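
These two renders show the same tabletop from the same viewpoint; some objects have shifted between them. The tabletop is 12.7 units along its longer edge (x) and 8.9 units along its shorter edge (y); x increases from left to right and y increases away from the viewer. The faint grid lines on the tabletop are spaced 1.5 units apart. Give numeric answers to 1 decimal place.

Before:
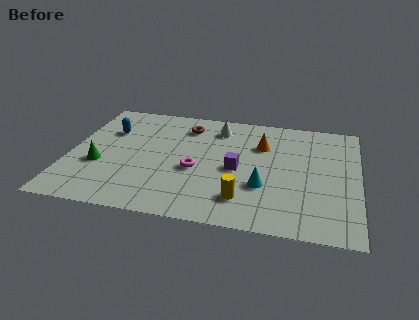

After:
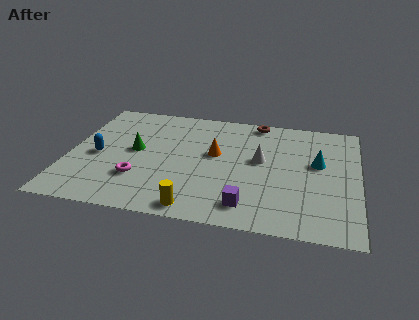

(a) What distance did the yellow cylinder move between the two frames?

2.2

The yellow cylinder was near (7.8, 1.9) before and (5.8, 0.9) after, so it travelled √(2.0² + 1.0²) ≈ 2.2 units.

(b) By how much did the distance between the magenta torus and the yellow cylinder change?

+0.3

Before: roughly 2.8 units apart; after: 3.1. That's 0.3 units further apart.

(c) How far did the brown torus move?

3.3

From (5.0, 7.1) to (8.1, 8.1), the brown torus covered √(3.1² + 1.0²) ≈ 3.3 units.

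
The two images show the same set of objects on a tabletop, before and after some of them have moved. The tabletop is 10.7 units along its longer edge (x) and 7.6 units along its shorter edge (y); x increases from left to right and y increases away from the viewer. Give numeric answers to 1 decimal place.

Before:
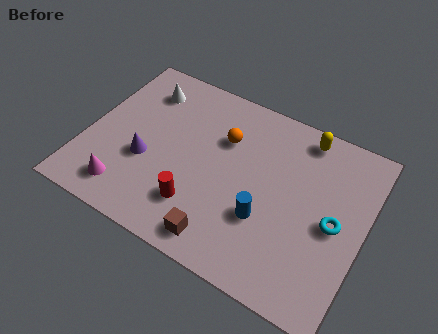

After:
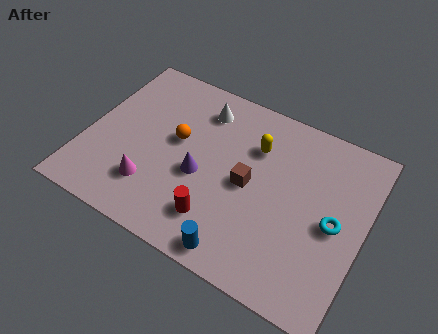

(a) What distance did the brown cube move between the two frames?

2.8

The brown cube moved from about (5.7, 1.0) to (6.3, 3.7), a distance of √(0.6² + 2.7²) ≈ 2.8.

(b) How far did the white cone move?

2.3

The white cone moved from about (1.8, 6.0) to (4.1, 6.1), a distance of √(2.3² + 0.1²) ≈ 2.3.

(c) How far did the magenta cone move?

1.1

The magenta cone moved from about (1.9, 1.3) to (2.8, 1.9), a distance of √(0.9² + 0.6²) ≈ 1.1.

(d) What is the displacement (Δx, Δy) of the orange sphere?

(-1.7, -0.9)

From the two frames, the orange sphere sits at roughly (5.1, 5.2) before and (3.4, 4.3) after.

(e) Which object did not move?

the cyan torus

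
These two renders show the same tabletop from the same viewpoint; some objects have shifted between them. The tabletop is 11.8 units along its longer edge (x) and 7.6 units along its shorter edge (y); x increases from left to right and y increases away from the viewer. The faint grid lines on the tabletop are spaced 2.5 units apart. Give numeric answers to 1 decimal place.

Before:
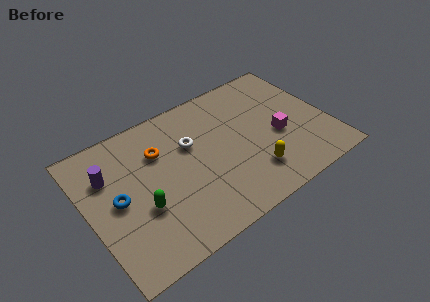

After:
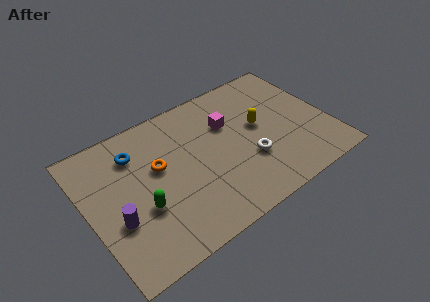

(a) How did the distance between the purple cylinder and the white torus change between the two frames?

+2.5

The distance was about 4.0 in the first image and 6.5 in the second, so they moved 2.5 units further apart.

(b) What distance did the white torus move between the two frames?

3.4

The white torus moved from about (5.2, 4.9) to (7.7, 2.6), a distance of √(2.5² + 2.3²) ≈ 3.4.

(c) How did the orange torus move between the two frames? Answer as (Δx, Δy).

(-0.2, -0.8)

The orange torus started near (3.7, 5.3) and ended near (3.5, 4.5).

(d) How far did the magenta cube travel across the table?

2.9

The magenta cube moved from about (9.3, 3.2) to (7.1, 5.1), a distance of √(2.2² + 1.9²) ≈ 2.9.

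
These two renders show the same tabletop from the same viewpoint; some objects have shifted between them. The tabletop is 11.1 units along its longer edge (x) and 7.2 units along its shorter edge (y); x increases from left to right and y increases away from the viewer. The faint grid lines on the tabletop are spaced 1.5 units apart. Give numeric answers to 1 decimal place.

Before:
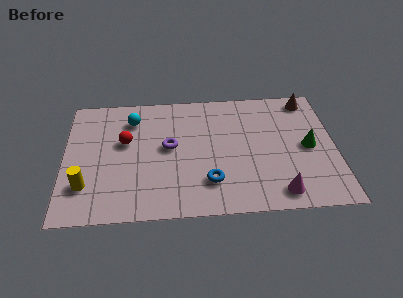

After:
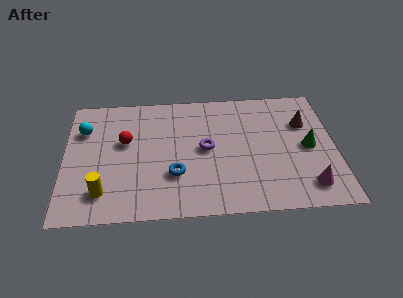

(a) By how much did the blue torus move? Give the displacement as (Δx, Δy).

(-1.4, 0.5)

From the two frames, the blue torus sits at roughly (5.9, 1.8) before and (4.5, 2.3) after.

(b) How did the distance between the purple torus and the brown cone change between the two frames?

-2.0

They were about 6.3 units apart before and 4.3 after — 2.0 units closer together.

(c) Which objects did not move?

the green cone and the red sphere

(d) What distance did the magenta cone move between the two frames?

1.2

From (8.7, 1.0) to (9.9, 1.3), the magenta cone covered √(1.2² + 0.3²) ≈ 1.2 units.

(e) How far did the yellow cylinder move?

0.8

The yellow cylinder moved from about (0.9, 1.9) to (1.6, 1.5), a distance of √(0.7² + 0.4²) ≈ 0.8.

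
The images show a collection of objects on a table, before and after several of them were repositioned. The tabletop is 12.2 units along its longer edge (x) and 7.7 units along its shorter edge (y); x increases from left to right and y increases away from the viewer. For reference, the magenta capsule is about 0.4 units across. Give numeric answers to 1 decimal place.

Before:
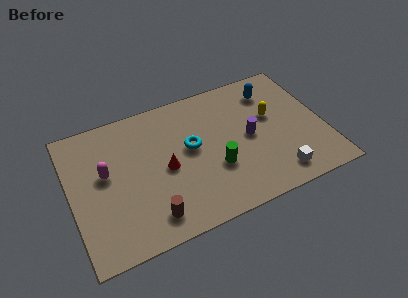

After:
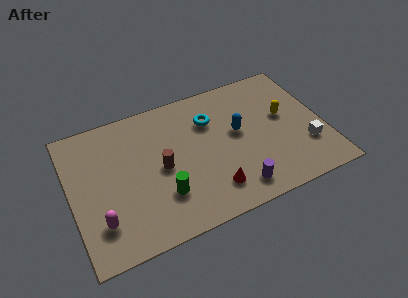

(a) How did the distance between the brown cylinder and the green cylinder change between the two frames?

-2.1

The distance was about 3.6 in the first image and 1.5 in the second, so they moved 2.1 units closer together.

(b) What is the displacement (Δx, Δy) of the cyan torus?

(1.1, 1.2)

From the two frames, the cyan torus sits at roughly (5.8, 4.3) before and (6.9, 5.5) after.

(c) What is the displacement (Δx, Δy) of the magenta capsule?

(-0.5, -2.5)

The magenta capsule was at about (1.7, 4.4) and moved to about (1.2, 1.9).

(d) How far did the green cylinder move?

2.6

From (6.8, 2.7) to (4.2, 2.2), the green cylinder covered √(2.6² + 0.5²) ≈ 2.6 units.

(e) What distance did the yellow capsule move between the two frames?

0.6

From (9.8, 4.6) to (10.4, 4.4), the yellow capsule covered √(0.6² + 0.2²) ≈ 0.6 units.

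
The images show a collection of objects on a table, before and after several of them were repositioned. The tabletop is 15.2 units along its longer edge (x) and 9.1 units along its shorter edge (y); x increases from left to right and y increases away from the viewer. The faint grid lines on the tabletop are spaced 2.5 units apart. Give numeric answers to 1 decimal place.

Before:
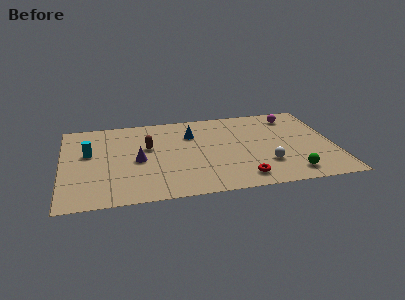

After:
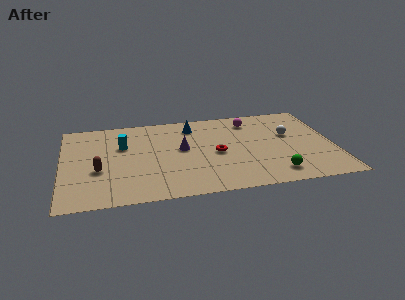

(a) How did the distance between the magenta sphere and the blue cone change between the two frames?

-2.6

They were about 5.9 units apart before and 3.3 after — 2.6 units closer together.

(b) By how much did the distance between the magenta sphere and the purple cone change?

-4.8

They were about 9.5 units apart before and 4.7 after — 4.8 units closer together.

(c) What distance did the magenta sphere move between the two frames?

2.4

The magenta sphere moved from about (13.1, 7.5) to (10.7, 7.4), a distance of √(2.4² + 0.1²) ≈ 2.4.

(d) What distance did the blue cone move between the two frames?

0.9

The blue cone was near (7.3, 6.5) before and (7.4, 7.4) after, so it travelled √(0.1² + 0.9²) ≈ 0.9 units.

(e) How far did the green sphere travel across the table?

0.9

The green sphere moved from about (12.6, 1.4) to (11.7, 1.5), a distance of √(0.9² + 0.1²) ≈ 0.9.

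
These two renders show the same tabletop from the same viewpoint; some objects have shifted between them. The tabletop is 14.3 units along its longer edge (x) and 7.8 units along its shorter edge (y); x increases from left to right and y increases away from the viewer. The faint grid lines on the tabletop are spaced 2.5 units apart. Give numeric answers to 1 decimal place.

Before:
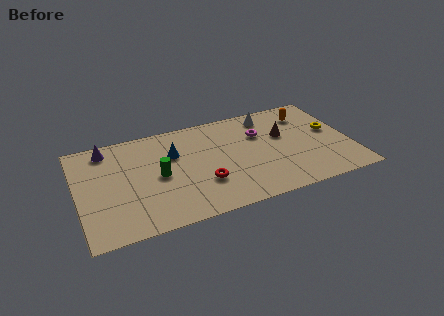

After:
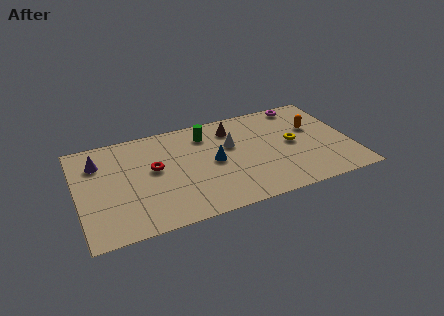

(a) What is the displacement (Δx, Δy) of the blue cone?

(2.0, -1.3)

The blue cone started near (5.1, 5.2) and ended near (7.1, 3.9).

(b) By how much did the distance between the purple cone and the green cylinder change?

+1.9

They were about 3.8 units apart before and 5.7 after — 1.9 units further apart.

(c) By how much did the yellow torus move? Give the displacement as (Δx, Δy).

(-2.1, -0.4)

The yellow torus was at about (13.4, 4.4) and moved to about (11.3, 4.0).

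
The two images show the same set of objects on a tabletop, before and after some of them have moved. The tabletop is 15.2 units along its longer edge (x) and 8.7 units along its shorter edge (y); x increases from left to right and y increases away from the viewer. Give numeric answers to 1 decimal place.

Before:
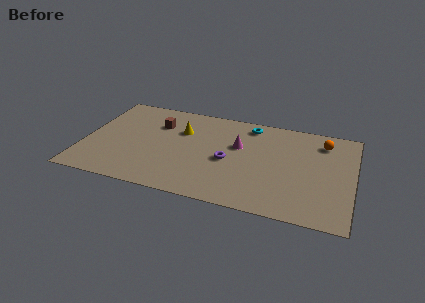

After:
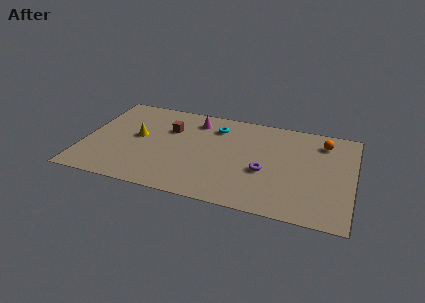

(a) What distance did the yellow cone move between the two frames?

2.7

The yellow cone moved from about (5.4, 5.9) to (3.0, 4.7), a distance of √(2.4² + 1.2²) ≈ 2.7.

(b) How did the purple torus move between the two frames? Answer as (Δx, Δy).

(2.1, -0.4)

From the two frames, the purple torus sits at roughly (8.2, 3.9) before and (10.3, 3.5) after.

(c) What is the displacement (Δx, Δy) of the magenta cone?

(-2.6, 1.7)

From the two frames, the magenta cone sits at roughly (8.7, 5.4) before and (6.1, 7.1) after.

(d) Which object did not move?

the orange sphere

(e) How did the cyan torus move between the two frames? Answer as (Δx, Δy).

(-1.9, -0.7)

From the two frames, the cyan torus sits at roughly (9.2, 7.5) before and (7.3, 6.8) after.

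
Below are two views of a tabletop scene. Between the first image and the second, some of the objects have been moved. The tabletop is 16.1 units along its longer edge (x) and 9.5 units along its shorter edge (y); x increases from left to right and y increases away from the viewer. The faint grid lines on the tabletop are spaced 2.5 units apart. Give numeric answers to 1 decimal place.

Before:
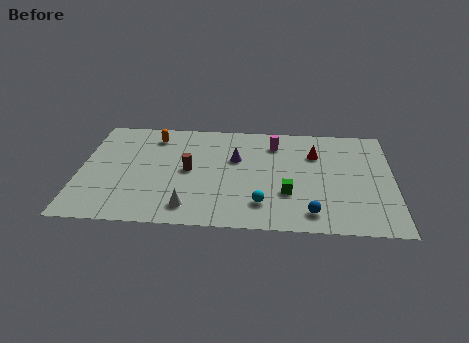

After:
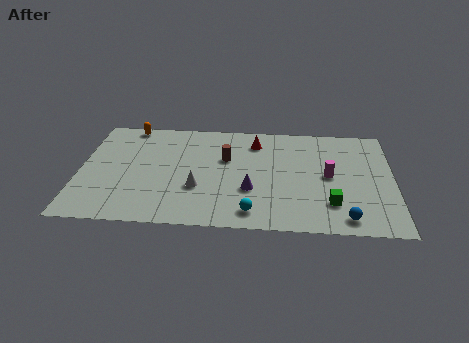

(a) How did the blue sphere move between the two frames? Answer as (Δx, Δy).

(1.7, -0.3)

From the two frames, the blue sphere sits at roughly (11.9, 1.5) before and (13.6, 1.2) after.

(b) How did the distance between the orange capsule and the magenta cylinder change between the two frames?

+4.8

The distance was about 6.3 in the first image and 11.1 in the second, so they moved 4.8 units further apart.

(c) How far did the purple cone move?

2.8

From (8.0, 6.0) to (8.8, 3.3), the purple cone covered √(0.8² + 2.7²) ≈ 2.8 units.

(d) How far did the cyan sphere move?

0.9

The cyan sphere moved from about (9.4, 2.1) to (8.9, 1.4), a distance of √(0.5² + 0.7²) ≈ 0.9.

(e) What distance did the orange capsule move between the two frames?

1.6

The orange capsule moved from about (3.7, 7.8) to (2.4, 8.7), a distance of √(1.3² + 0.9²) ≈ 1.6.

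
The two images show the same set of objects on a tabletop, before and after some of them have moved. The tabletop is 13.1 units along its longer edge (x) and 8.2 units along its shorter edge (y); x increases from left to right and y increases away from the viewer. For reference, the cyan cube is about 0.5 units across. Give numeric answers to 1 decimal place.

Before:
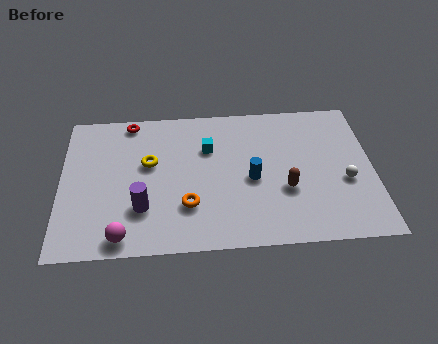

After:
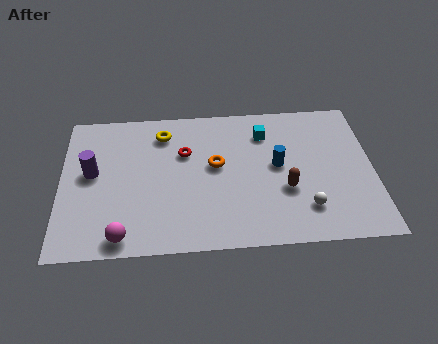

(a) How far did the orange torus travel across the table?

2.5

The orange torus was near (5.3, 2.4) before and (6.5, 4.6) after, so it travelled √(1.2² + 2.2²) ≈ 2.5 units.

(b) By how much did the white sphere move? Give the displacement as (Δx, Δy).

(-1.7, -1.4)

The white sphere was at about (11.9, 3.3) and moved to about (10.2, 1.9).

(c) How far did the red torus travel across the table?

3.0

From (2.9, 7.4) to (5.2, 5.4), the red torus covered √(2.3² + 2.0²) ≈ 3.0 units.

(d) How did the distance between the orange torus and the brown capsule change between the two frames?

-0.8

They were about 4.1 units apart before and 3.3 after — 0.8 units closer together.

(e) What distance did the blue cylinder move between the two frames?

1.3

From (8.0, 3.7) to (9.1, 4.4), the blue cylinder covered √(1.1² + 0.7²) ≈ 1.3 units.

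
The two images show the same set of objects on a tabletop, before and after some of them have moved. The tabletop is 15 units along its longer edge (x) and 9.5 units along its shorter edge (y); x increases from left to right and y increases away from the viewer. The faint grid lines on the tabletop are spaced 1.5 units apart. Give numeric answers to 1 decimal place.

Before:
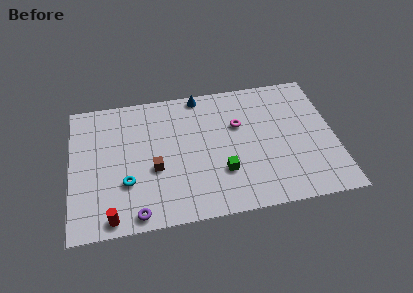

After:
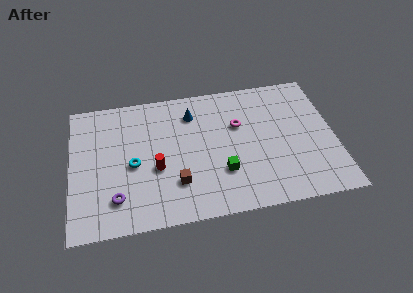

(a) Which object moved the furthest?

the red cylinder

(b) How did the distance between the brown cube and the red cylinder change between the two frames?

-2.2

The distance was about 3.8 in the first image and 1.6 in the second, so they moved 2.2 units closer together.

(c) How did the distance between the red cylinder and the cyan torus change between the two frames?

-1.0

The distance was about 2.4 in the first image and 1.4 in the second, so they moved 1.0 units closer together.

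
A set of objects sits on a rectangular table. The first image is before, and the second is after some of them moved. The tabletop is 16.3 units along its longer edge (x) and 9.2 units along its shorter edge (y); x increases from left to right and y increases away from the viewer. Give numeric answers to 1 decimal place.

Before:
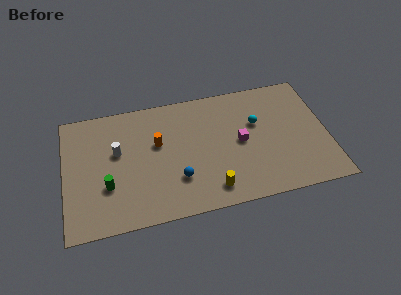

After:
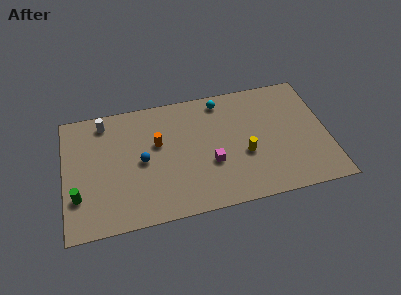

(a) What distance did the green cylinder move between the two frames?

1.8

The green cylinder was near (2.6, 3.1) before and (0.8, 2.7) after, so it travelled √(1.8² + 0.4²) ≈ 1.8 units.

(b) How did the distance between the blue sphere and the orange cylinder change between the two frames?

-1.6

The distance was about 3.1 in the first image and 1.5 in the second, so they moved 1.6 units closer together.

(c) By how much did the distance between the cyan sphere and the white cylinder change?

-1.4

The distance was about 8.7 in the first image and 7.3 in the second, so they moved 1.4 units closer together.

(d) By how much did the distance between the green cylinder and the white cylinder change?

+3.0

They were about 2.5 units apart before and 5.5 after — 3.0 units further apart.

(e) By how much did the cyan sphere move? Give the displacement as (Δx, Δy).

(-2.1, 2.2)

From the two frames, the cyan sphere sits at roughly (12.0, 5.8) before and (9.9, 8.0) after.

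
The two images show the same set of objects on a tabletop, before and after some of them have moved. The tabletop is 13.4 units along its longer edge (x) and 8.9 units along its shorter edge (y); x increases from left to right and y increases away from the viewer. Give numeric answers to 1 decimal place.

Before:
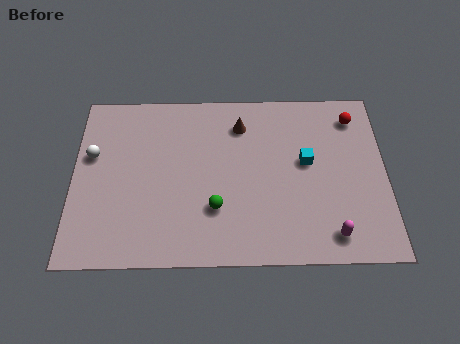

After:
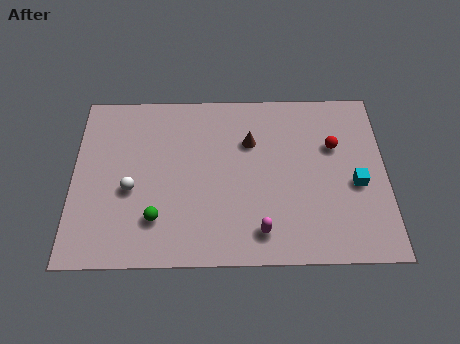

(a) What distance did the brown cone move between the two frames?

1.0

The brown cone moved from about (7.2, 7.0) to (7.6, 6.1), a distance of √(0.4² + 0.9²) ≈ 1.0.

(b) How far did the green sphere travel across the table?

2.5

The green sphere moved from about (6.1, 2.7) to (3.6, 2.2), a distance of √(2.5² + 0.5²) ≈ 2.5.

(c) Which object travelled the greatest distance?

the magenta capsule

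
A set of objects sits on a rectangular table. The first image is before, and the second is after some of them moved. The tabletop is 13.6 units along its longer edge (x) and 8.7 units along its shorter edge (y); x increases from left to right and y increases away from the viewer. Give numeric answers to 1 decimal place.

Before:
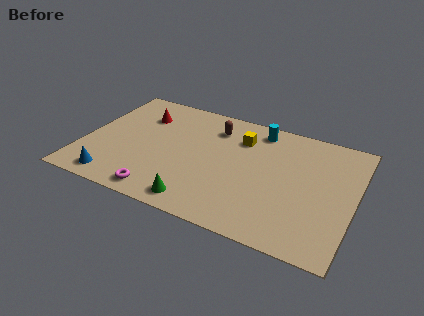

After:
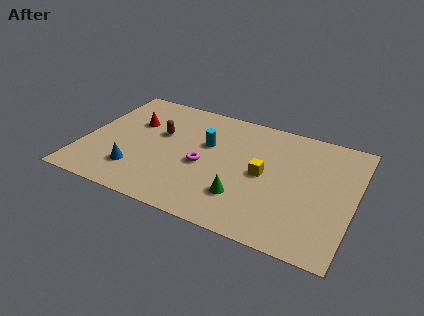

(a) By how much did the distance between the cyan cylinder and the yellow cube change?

+1.9

The distance was about 1.3 in the first image and 3.2 in the second, so they moved 1.9 units further apart.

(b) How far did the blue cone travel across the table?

1.4

The blue cone was near (1.9, 1.1) before and (2.9, 2.1) after, so it travelled √(1.0² + 1.0²) ≈ 1.4 units.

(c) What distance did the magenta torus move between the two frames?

3.3

From (4.3, 1.0) to (6.1, 3.8), the magenta torus covered √(1.8² + 2.8²) ≈ 3.3 units.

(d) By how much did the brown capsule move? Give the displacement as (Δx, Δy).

(-2.6, -1.5)

The brown capsule was at about (6.3, 6.8) and moved to about (3.7, 5.3).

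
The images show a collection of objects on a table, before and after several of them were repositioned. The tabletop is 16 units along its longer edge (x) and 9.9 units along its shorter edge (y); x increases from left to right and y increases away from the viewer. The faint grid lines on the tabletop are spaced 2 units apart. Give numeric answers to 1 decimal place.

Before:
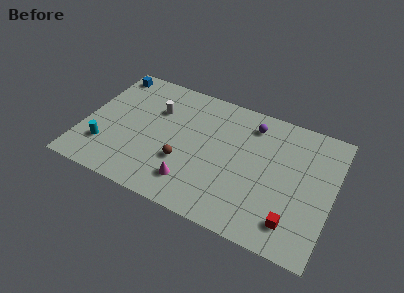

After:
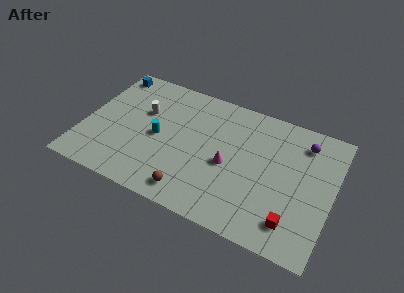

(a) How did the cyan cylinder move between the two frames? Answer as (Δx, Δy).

(3.2, 2.1)

The cyan cylinder was at about (1.6, 2.6) and moved to about (4.8, 4.7).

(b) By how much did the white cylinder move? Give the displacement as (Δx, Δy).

(-0.8, -0.5)

From the two frames, the white cylinder sits at roughly (4.4, 6.8) before and (3.6, 6.3) after.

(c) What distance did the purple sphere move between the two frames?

3.4

The purple sphere moved from about (10.5, 8.1) to (13.9, 8.0), a distance of √(3.4² + 0.1²) ≈ 3.4.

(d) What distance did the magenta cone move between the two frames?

3.1

The magenta cone was near (7.3, 2.1) before and (9.4, 4.4) after, so it travelled √(2.1² + 2.3²) ≈ 3.1 units.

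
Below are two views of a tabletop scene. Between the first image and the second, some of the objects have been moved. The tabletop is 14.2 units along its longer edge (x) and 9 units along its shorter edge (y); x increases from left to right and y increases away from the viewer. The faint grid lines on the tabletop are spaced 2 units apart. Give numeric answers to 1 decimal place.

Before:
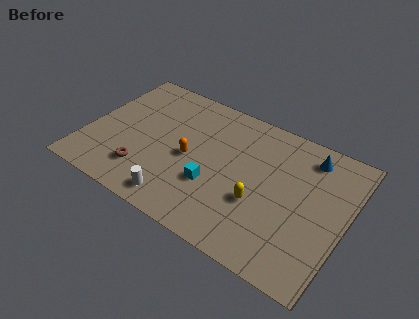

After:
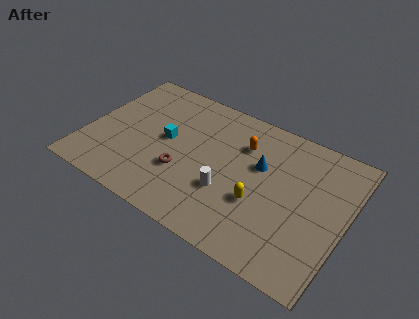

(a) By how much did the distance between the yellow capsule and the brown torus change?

-2.1

Before: roughly 6.3 units apart; after: 4.2. That's 2.1 units closer together.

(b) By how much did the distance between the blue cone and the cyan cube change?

-1.2

The distance was about 6.4 in the first image and 5.2 in the second, so they moved 1.2 units closer together.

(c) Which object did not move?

the yellow capsule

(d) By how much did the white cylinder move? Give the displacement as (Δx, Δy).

(2.4, 1.9)

From the two frames, the white cylinder sits at roughly (5.6, 1.2) before and (8.0, 3.1) after.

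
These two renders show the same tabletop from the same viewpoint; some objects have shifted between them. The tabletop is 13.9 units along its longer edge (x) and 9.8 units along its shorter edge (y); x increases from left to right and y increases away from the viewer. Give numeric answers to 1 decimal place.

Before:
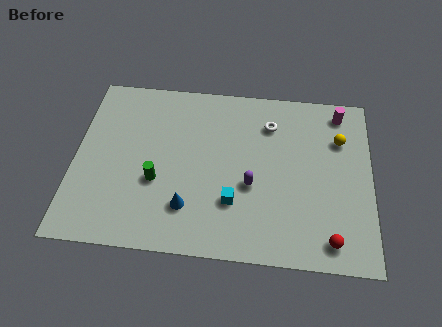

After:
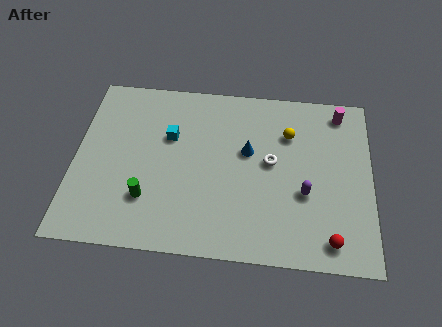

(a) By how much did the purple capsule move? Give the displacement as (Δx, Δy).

(2.5, -0.2)

From the two frames, the purple capsule sits at roughly (8.3, 3.9) before and (10.8, 3.7) after.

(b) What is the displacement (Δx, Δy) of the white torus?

(0.1, -2.2)

The white torus started near (9.1, 7.5) and ended near (9.2, 5.3).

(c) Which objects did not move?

the magenta cylinder and the red sphere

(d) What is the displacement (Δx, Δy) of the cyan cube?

(-3.1, 3.4)

The cyan cube started near (7.5, 2.9) and ended near (4.4, 6.3).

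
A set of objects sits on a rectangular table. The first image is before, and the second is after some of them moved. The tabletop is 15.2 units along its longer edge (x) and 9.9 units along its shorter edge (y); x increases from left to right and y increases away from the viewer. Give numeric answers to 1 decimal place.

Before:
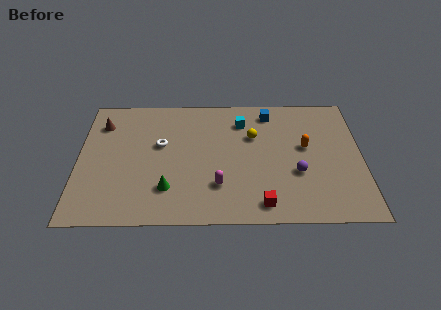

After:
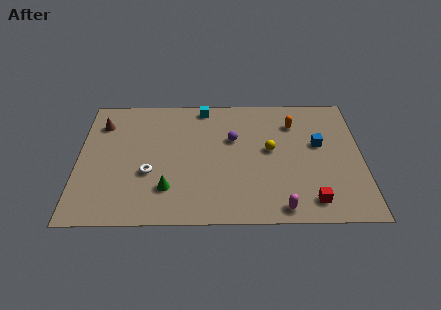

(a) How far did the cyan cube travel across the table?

2.4

The cyan cube moved from about (8.8, 7.7) to (6.7, 8.9), a distance of √(2.1² + 1.2²) ≈ 2.4.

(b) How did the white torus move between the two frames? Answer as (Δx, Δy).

(-0.6, -2.2)

From the two frames, the white torus sits at roughly (4.4, 5.9) before and (3.8, 3.7) after.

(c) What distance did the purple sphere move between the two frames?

4.3

From (11.7, 3.6) to (8.3, 6.3), the purple sphere covered √(3.4² + 2.7²) ≈ 4.3 units.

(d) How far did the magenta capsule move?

3.7

From (7.5, 2.7) to (10.8, 1.0), the magenta capsule covered √(3.3² + 1.7²) ≈ 3.7 units.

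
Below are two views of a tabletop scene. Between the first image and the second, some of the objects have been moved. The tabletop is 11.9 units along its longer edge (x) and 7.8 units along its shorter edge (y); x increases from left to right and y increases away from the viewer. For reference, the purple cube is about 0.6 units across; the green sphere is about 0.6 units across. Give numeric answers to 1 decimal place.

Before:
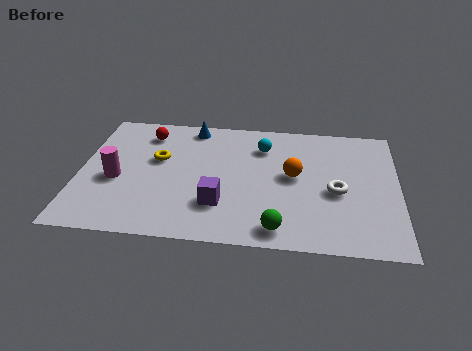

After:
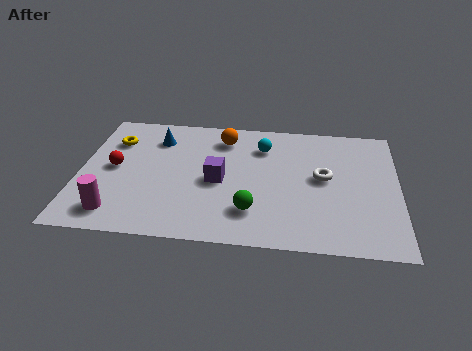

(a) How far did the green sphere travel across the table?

1.3

The green sphere was near (7.5, 1.0) before and (6.5, 1.9) after, so it travelled √(1.0² + 0.9²) ≈ 1.3 units.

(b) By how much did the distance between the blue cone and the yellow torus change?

-0.9

Before: roughly 2.5 units apart; after: 1.6. That's 0.9 units closer together.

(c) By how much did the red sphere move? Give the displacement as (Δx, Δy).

(-1.1, -2.3)

The red sphere started near (2.4, 6.3) and ended near (1.3, 4.0).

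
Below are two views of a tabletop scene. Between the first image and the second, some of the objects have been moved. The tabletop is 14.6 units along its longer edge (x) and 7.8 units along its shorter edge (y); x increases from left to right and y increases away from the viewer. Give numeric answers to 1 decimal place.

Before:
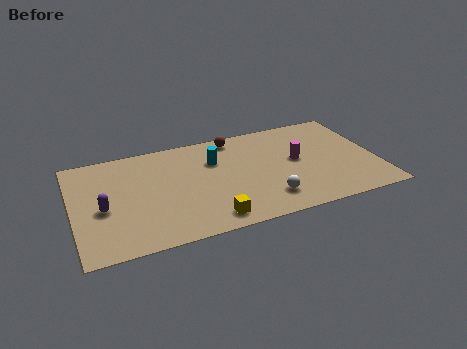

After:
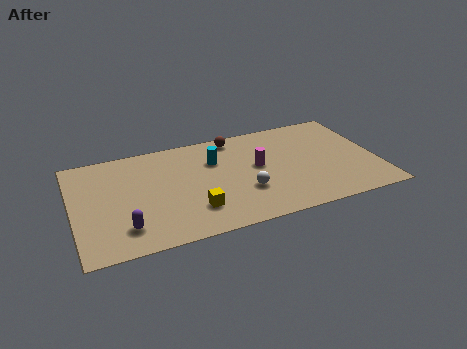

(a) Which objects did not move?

the cyan cylinder and the brown sphere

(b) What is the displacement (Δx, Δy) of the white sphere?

(-1.0, 0.9)

The white sphere was at about (9.1, 1.7) and moved to about (8.1, 2.6).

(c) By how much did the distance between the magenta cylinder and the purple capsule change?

-2.3

Before: roughly 9.4 units apart; after: 7.1. That's 2.3 units closer together.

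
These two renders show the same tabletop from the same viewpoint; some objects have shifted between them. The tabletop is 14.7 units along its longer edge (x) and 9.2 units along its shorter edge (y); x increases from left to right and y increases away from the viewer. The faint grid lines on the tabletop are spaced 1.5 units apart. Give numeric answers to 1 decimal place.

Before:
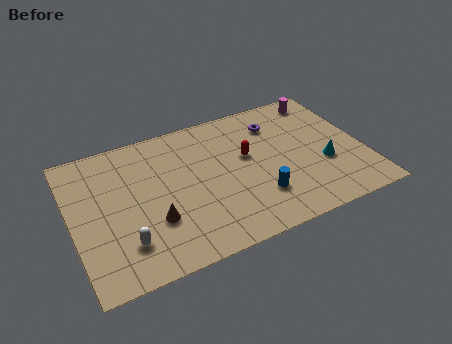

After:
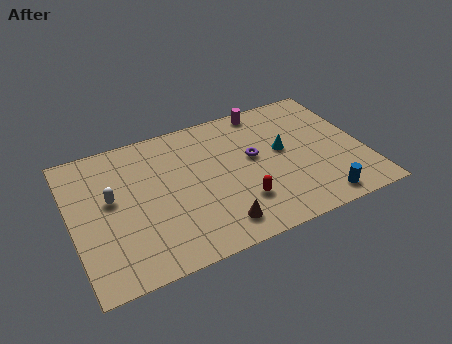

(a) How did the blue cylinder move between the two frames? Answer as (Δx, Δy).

(2.9, -1.4)

The blue cylinder started near (9.1, 2.5) and ended near (12.0, 1.1).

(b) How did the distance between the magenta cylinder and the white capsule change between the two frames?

-3.5

Before: roughly 12.3 units apart; after: 8.8. That's 3.5 units closer together.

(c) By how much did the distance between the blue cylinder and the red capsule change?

+1.1

They were about 2.9 units apart before and 4.0 after — 1.1 units further apart.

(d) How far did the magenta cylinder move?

3.0

The magenta cylinder was near (13.2, 8.0) before and (10.2, 8.3) after, so it travelled √(3.0² + 0.3²) ≈ 3.0 units.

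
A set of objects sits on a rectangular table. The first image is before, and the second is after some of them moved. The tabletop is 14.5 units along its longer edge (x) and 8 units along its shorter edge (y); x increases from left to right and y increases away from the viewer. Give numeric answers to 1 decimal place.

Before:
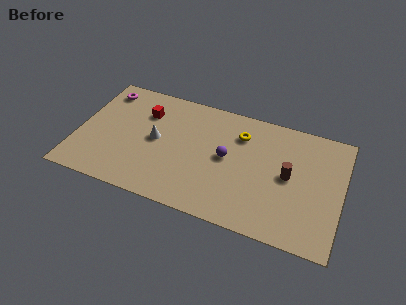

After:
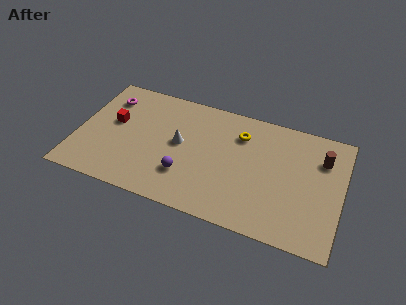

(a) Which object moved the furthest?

the purple sphere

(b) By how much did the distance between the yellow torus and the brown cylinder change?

+1.1

They were about 3.4 units apart before and 4.5 after — 1.1 units further apart.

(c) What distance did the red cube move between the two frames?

2.0

From (3.5, 5.8) to (1.9, 4.6), the red cube covered √(1.6² + 1.2²) ≈ 2.0 units.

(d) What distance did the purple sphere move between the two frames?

2.8

The purple sphere was near (8.2, 4.2) before and (6.1, 2.3) after, so it travelled √(2.1² + 1.9²) ≈ 2.8 units.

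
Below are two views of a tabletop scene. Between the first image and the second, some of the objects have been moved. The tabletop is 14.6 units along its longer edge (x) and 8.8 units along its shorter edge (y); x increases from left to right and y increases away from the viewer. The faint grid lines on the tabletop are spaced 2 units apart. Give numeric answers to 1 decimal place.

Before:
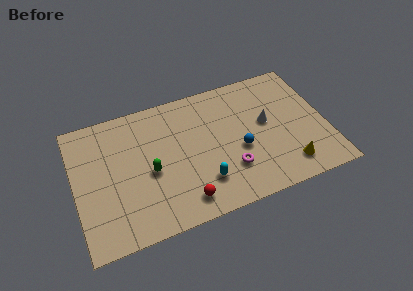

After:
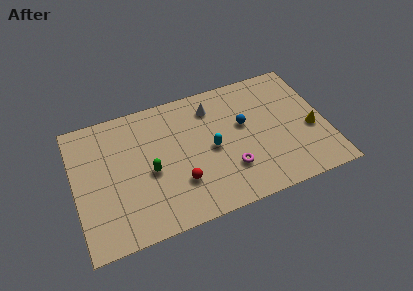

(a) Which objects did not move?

the green capsule and the magenta torus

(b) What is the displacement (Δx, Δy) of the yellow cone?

(1.6, 2.0)

The yellow cone started near (12.1, 1.6) and ended near (13.7, 3.6).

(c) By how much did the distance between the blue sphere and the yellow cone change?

+0.8

The distance was about 3.3 in the first image and 4.1 in the second, so they moved 0.8 units further apart.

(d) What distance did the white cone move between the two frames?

3.7

The white cone was near (11.2, 4.9) before and (8.2, 7.0) after, so it travelled √(3.0² + 2.1²) ≈ 3.7 units.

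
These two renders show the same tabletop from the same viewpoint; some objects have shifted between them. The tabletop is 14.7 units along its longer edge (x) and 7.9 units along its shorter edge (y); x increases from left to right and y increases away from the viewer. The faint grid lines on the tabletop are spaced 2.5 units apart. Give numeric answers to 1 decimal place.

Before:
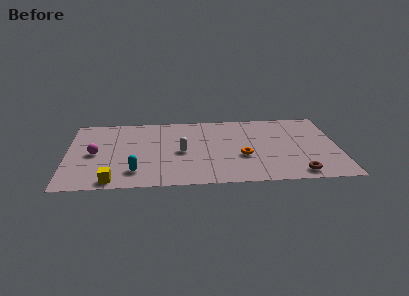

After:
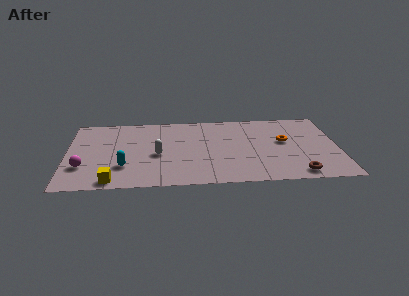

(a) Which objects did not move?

the brown torus and the yellow cube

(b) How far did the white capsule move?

1.3

The white capsule moved from about (6.2, 3.7) to (4.9, 3.5), a distance of √(1.3² + 0.2²) ≈ 1.3.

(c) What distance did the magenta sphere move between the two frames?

1.5

The magenta sphere moved from about (1.5, 3.8) to (0.9, 2.4), a distance of √(0.6² + 1.4²) ≈ 1.5.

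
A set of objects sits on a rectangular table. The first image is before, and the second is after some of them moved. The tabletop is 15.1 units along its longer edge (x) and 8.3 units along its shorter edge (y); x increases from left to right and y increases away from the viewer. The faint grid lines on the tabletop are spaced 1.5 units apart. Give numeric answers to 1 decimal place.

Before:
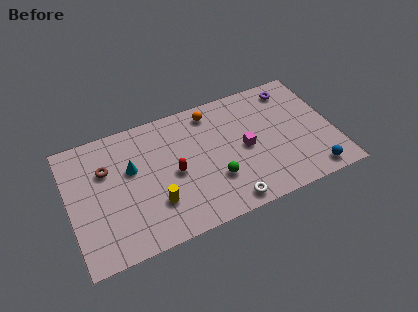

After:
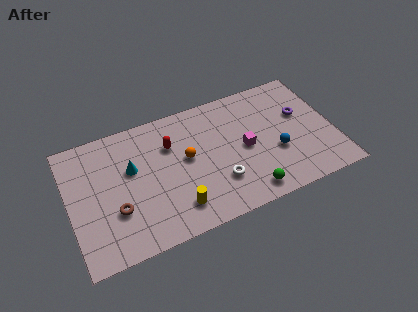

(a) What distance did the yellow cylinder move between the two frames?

1.3

The yellow cylinder moved from about (4.7, 2.4) to (5.8, 1.7), a distance of √(1.1² + 0.7²) ≈ 1.3.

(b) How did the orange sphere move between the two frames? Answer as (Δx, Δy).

(-1.7, -2.5)

The orange sphere was at about (8.4, 7.1) and moved to about (6.7, 4.6).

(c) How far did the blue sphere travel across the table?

2.8

From (13.5, 1.0) to (11.7, 3.1), the blue sphere covered √(1.8² + 2.1²) ≈ 2.8 units.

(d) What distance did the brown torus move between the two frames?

2.8

The brown torus moved from about (2.2, 5.6) to (2.5, 2.8), a distance of √(0.3² + 2.8²) ≈ 2.8.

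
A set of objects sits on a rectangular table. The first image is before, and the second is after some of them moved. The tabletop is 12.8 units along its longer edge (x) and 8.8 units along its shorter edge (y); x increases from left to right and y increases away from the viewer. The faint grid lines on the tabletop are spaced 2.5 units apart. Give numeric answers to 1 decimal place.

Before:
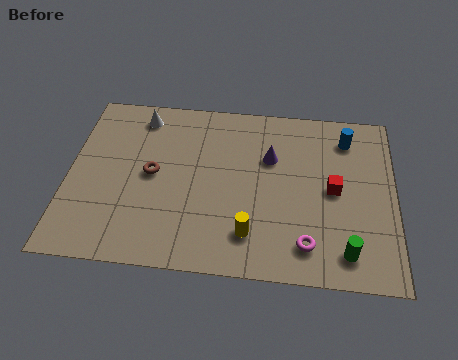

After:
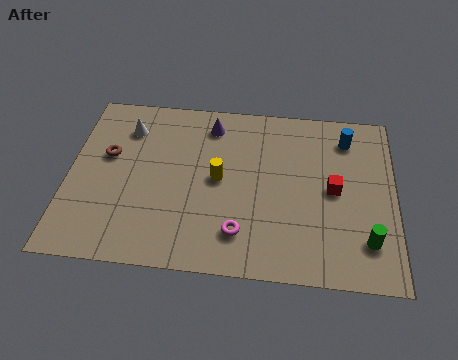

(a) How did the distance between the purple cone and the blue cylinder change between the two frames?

+2.1

Before: roughly 3.3 units apart; after: 5.4. That's 2.1 units further apart.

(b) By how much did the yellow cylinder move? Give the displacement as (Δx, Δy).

(-1.3, 2.6)

From the two frames, the yellow cylinder sits at roughly (7.2, 1.9) before and (5.9, 4.5) after.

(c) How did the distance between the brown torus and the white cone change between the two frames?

-1.4

Before: roughly 3.1 units apart; after: 1.7. That's 1.4 units closer together.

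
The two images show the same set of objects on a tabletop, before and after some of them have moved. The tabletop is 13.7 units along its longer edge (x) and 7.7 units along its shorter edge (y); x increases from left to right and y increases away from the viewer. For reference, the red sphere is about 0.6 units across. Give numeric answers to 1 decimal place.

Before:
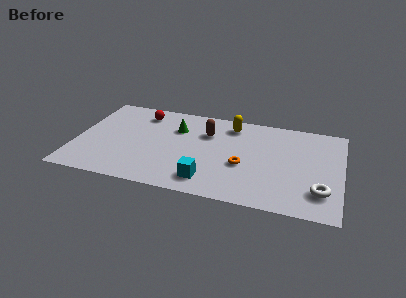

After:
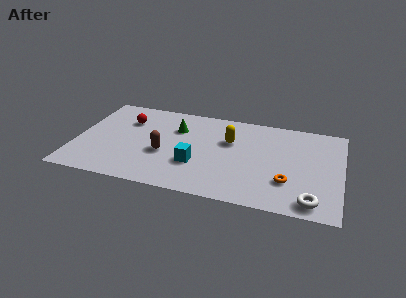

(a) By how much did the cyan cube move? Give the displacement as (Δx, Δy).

(-0.7, 1.2)

From the two frames, the cyan cube sits at roughly (7.0, 1.4) before and (6.3, 2.6) after.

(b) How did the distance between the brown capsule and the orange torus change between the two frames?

+3.4

They were about 3.0 units apart before and 6.4 after — 3.4 units further apart.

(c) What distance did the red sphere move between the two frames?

1.1

The red sphere moved from about (3.2, 6.3) to (2.5, 5.5), a distance of √(0.7² + 0.8²) ≈ 1.1.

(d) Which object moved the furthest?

the brown capsule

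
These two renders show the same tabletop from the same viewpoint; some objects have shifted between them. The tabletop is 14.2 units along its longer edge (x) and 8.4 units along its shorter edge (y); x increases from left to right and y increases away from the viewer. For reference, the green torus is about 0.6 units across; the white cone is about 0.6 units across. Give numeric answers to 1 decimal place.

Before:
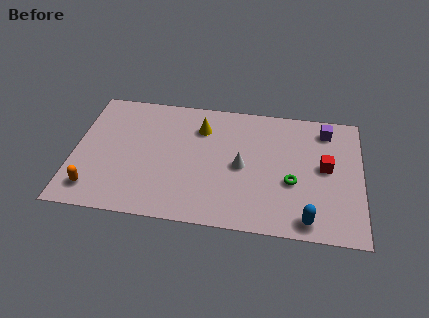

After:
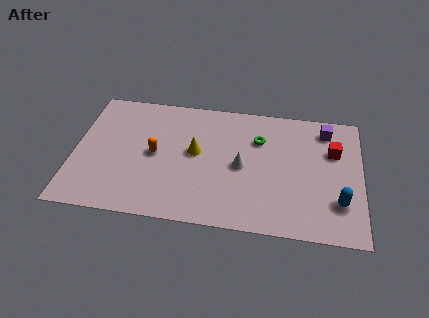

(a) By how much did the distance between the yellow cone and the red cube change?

+0.4

They were about 6.5 units apart before and 6.9 after — 0.4 units further apart.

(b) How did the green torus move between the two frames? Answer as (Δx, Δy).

(-1.7, 2.6)

The green torus was at about (10.8, 3.3) and moved to about (9.1, 5.9).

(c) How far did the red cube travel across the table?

1.2

The red cube moved from about (12.4, 4.5) to (12.8, 5.6), a distance of √(0.4² + 1.1²) ≈ 1.2.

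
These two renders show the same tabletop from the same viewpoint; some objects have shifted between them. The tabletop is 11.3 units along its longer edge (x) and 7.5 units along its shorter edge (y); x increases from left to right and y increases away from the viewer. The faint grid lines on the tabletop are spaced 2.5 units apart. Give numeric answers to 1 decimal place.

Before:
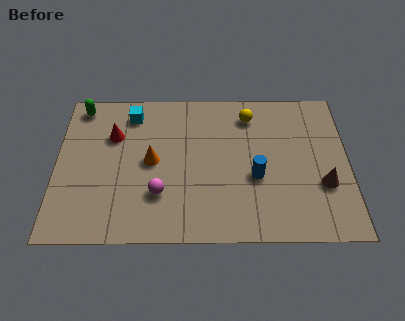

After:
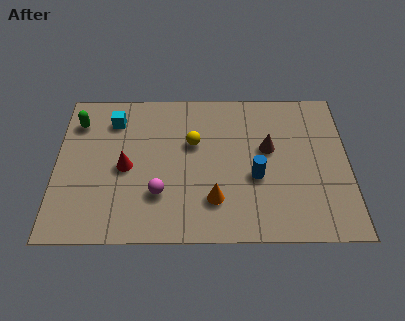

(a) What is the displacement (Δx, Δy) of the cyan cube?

(-0.7, -0.3)

From the two frames, the cyan cube sits at roughly (2.9, 6.2) before and (2.2, 5.9) after.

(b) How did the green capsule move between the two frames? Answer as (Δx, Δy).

(-0.1, -0.8)

The green capsule was at about (0.9, 6.6) and moved to about (0.8, 5.8).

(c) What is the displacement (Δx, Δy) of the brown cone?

(-2.1, 1.8)

From the two frames, the brown cone sits at roughly (10.3, 2.6) before and (8.2, 4.4) after.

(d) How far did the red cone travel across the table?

1.7

From (2.2, 5.1) to (2.7, 3.5), the red cone covered √(0.5² + 1.6²) ≈ 1.7 units.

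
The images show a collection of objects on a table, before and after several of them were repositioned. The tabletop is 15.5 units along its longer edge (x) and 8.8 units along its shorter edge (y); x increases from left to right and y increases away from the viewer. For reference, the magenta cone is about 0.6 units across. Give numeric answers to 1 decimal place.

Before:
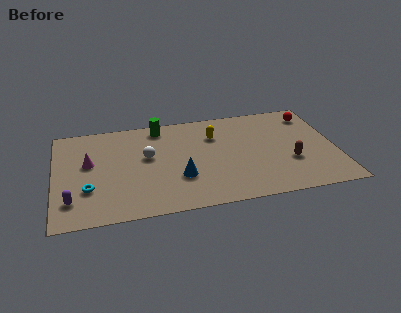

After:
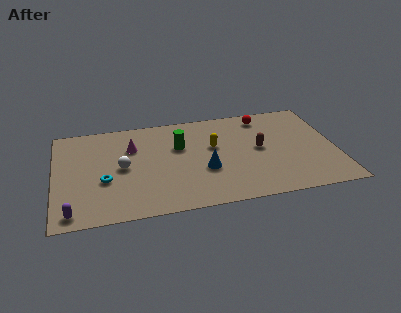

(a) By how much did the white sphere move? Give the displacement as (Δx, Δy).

(-1.4, -0.7)

From the two frames, the white sphere sits at roughly (5.1, 5.1) before and (3.7, 4.4) after.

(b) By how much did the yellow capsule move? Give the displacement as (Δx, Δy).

(-0.1, -1.0)

From the two frames, the yellow capsule sits at roughly (8.9, 6.3) before and (8.8, 5.3) after.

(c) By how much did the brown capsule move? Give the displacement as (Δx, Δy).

(-1.6, 1.5)

The brown capsule was at about (12.9, 3.1) and moved to about (11.3, 4.6).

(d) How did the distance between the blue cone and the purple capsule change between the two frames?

+1.7

The distance was about 6.0 in the first image and 7.7 in the second, so they moved 1.7 units further apart.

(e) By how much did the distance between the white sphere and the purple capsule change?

-0.8

The distance was about 5.2 in the first image and 4.4 in the second, so they moved 0.8 units closer together.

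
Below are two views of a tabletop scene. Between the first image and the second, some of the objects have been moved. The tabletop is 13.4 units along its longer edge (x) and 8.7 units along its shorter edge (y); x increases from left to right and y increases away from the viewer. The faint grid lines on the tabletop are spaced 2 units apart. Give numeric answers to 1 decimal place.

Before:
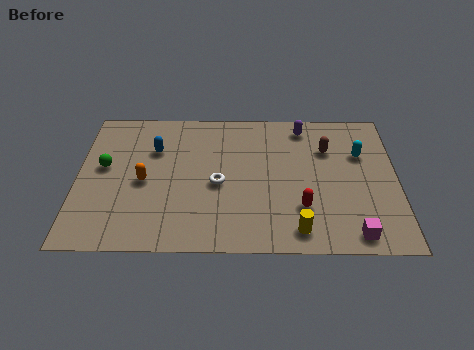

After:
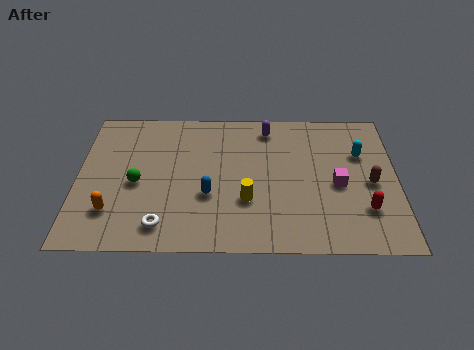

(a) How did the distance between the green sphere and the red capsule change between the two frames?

+1.0

Before: roughly 8.6 units apart; after: 9.6. That's 1.0 units further apart.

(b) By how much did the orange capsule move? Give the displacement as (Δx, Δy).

(-1.3, -1.8)

The orange capsule was at about (2.8, 4.0) and moved to about (1.5, 2.2).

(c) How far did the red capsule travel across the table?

2.6

The red capsule moved from about (9.4, 2.5) to (12.0, 2.4), a distance of √(2.6² + 0.1²) ≈ 2.6.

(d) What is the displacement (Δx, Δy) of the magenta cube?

(-0.6, 2.9)

The magenta cube was at about (11.5, 1.0) and moved to about (10.9, 3.9).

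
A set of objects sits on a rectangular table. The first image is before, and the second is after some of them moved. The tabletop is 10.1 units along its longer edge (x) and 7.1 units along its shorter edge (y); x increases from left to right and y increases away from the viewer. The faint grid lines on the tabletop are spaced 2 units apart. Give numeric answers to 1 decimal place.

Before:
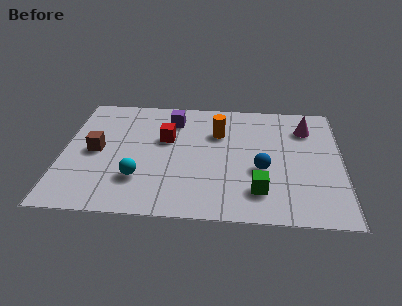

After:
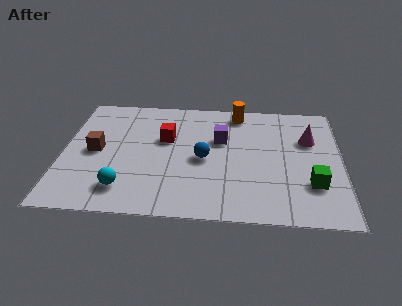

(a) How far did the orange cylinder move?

1.5

The orange cylinder was near (5.6, 4.9) before and (6.3, 6.2) after, so it travelled √(0.7² + 1.3²) ≈ 1.5 units.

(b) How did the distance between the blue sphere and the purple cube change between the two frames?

-3.0

Before: roughly 4.3 units apart; after: 1.3. That's 3.0 units closer together.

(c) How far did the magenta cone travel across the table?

0.7

From (8.8, 5.4) to (8.9, 4.7), the magenta cone covered √(0.1² + 0.7²) ≈ 0.7 units.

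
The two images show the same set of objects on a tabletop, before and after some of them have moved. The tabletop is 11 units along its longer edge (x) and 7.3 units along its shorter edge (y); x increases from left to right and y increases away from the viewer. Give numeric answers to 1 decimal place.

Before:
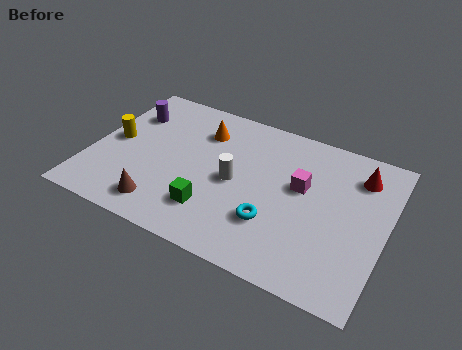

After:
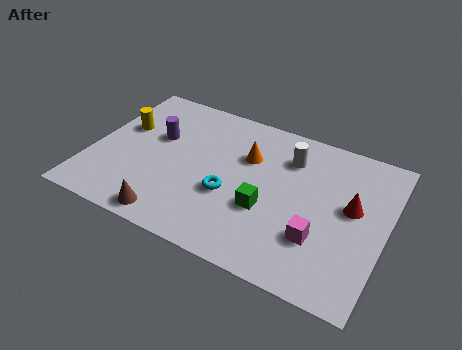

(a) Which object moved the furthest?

the white cylinder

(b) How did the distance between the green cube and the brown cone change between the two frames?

+1.9

The distance was about 1.9 in the first image and 3.8 in the second, so they moved 1.9 units further apart.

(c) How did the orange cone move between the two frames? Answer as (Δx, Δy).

(1.8, -0.6)

From the two frames, the orange cone sits at roughly (3.9, 5.5) before and (5.7, 4.9) after.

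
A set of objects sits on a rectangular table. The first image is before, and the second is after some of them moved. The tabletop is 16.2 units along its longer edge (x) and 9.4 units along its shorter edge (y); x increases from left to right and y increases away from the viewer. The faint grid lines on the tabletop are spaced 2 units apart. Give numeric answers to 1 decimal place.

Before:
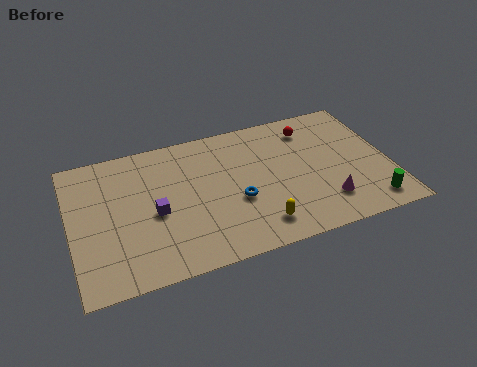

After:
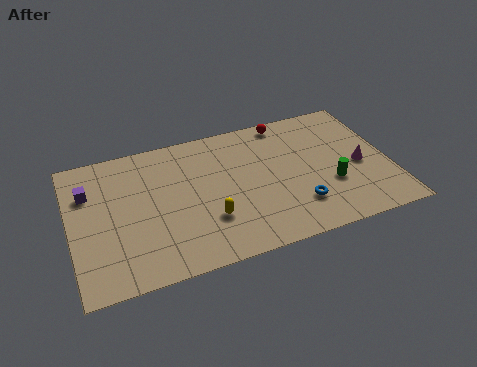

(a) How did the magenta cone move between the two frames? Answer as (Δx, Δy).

(2.0, 2.0)

From the two frames, the magenta cone sits at roughly (12.7, 2.2) before and (14.7, 4.2) after.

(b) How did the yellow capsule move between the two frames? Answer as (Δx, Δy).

(-2.4, 1.2)

The yellow capsule started near (9.2, 1.7) and ended near (6.8, 2.9).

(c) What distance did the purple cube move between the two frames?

4.0

The purple cube moved from about (4.2, 4.2) to (1.0, 6.6), a distance of √(3.2² + 2.4²) ≈ 4.0.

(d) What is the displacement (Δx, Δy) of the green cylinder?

(-1.8, 1.9)

The green cylinder was at about (14.9, 1.4) and moved to about (13.1, 3.3).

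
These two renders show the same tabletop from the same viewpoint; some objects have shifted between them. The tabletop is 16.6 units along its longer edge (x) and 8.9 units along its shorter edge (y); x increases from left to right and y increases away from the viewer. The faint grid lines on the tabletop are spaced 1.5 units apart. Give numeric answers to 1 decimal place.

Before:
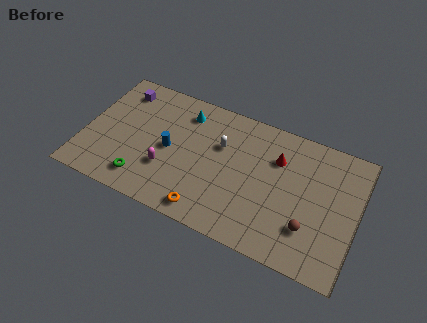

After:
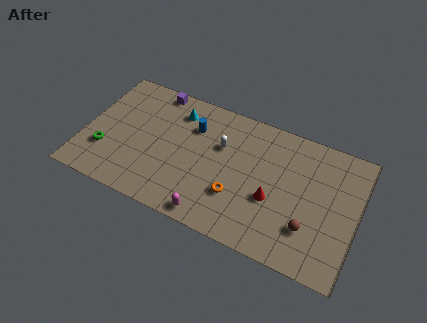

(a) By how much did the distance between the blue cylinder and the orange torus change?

+0.6

The distance was about 4.2 in the first image and 4.8 in the second, so they moved 0.6 units further apart.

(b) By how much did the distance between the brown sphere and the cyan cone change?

+0.4

They were about 9.4 units apart before and 9.8 after — 0.4 units further apart.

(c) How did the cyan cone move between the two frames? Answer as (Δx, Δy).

(-0.5, -0.1)

The cyan cone was at about (5.8, 7.2) and moved to about (5.3, 7.1).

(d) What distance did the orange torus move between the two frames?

2.3

The orange torus moved from about (7.9, 1.1) to (9.5, 2.8), a distance of √(1.6² + 1.7²) ≈ 2.3.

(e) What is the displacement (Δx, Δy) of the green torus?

(-2.5, 1.1)

The green torus was at about (3.9, 1.6) and moved to about (1.4, 2.7).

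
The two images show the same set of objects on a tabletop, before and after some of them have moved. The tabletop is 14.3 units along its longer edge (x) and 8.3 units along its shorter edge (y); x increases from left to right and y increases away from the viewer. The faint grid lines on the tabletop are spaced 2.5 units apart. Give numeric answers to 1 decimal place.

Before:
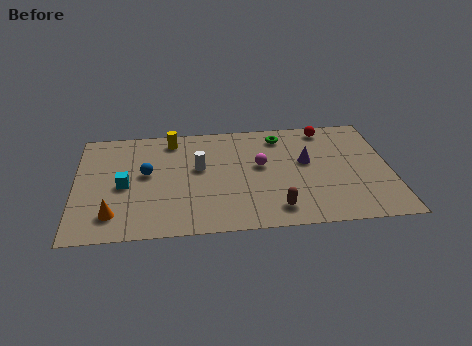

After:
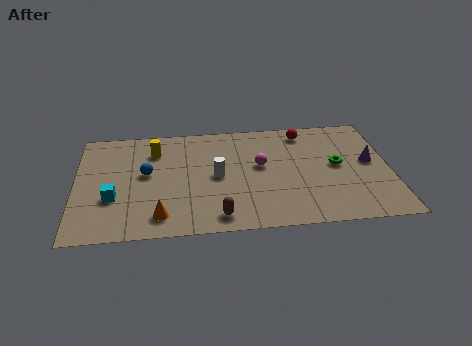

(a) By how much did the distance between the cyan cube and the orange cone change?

+0.4

The distance was about 2.2 in the first image and 2.6 in the second, so they moved 0.4 units further apart.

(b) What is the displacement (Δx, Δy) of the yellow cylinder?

(-0.8, -0.8)

From the two frames, the yellow cylinder sits at roughly (4.4, 7.1) before and (3.6, 6.3) after.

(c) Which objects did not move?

the blue sphere and the magenta sphere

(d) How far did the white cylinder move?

1.1

The white cylinder was near (5.6, 4.8) before and (6.4, 4.1) after, so it travelled √(0.8² + 0.7²) ≈ 1.1 units.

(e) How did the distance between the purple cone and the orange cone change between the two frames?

+0.8

They were about 9.3 units apart before and 10.1 after — 0.8 units further apart.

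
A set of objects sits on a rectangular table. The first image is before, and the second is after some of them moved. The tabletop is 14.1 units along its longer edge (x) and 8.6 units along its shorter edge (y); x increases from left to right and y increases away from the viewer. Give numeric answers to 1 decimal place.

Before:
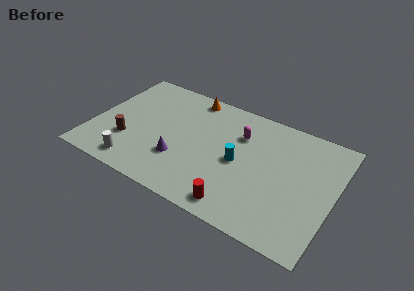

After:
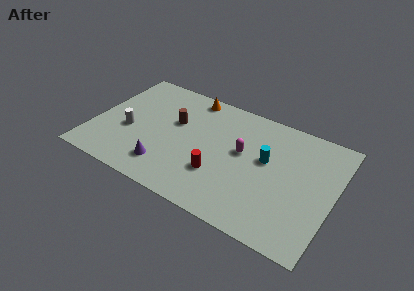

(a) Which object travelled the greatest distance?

the brown cylinder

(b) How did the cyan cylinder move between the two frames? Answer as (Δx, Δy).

(1.5, 0.9)

From the two frames, the cyan cylinder sits at roughly (8.6, 4.1) before and (10.1, 5.0) after.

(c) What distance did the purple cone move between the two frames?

1.1

From (5.3, 2.7) to (4.6, 1.8), the purple cone covered √(0.7² + 0.9²) ≈ 1.1 units.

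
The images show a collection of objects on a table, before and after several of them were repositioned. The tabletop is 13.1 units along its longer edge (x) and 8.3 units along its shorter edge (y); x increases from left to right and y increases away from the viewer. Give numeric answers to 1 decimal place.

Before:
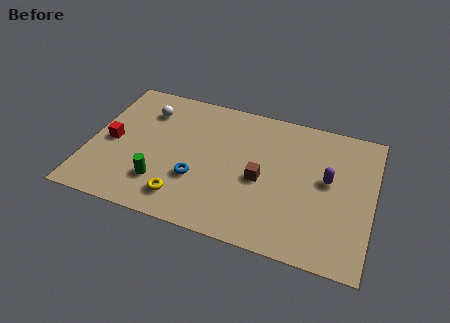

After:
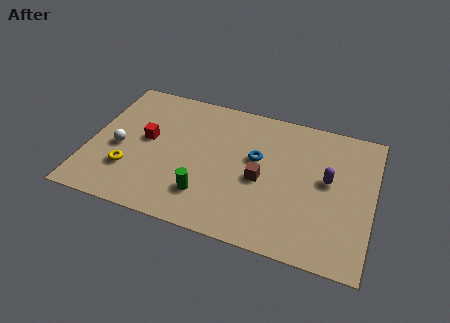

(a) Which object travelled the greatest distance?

the blue torus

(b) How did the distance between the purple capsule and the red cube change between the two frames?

-1.6

They were about 10.0 units apart before and 8.4 after — 1.6 units closer together.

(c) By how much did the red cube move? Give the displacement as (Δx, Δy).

(1.6, 0.6)

The red cube started near (1.0, 3.9) and ended near (2.6, 4.5).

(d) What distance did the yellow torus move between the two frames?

2.8

From (4.6, 1.5) to (2.0, 2.4), the yellow torus covered √(2.6² + 0.9²) ≈ 2.8 units.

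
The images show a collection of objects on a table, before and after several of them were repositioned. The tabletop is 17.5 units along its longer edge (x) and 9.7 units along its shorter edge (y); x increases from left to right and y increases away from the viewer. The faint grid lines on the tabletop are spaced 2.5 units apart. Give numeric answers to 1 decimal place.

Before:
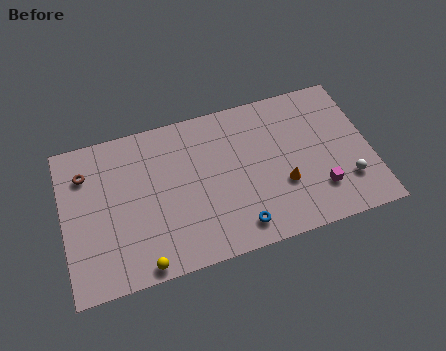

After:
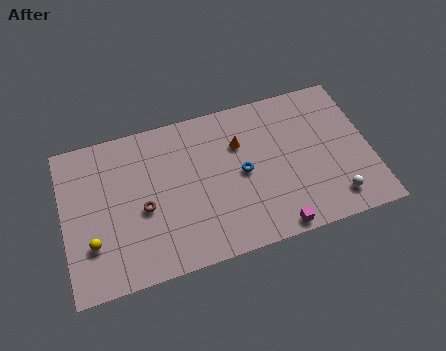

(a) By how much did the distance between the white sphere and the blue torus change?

-0.5

They were about 6.4 units apart before and 5.9 after — 0.5 units closer together.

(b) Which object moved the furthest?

the brown torus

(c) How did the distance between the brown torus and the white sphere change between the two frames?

-4.3

The distance was about 15.3 in the first image and 11.0 in the second, so they moved 4.3 units closer together.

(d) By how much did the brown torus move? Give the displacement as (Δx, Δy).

(3.1, -3.1)

The brown torus started near (1.4, 7.3) and ended near (4.5, 4.2).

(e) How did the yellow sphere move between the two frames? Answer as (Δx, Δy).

(-2.7, 2.1)

From the two frames, the yellow sphere sits at roughly (4.2, 0.8) before and (1.5, 2.9) after.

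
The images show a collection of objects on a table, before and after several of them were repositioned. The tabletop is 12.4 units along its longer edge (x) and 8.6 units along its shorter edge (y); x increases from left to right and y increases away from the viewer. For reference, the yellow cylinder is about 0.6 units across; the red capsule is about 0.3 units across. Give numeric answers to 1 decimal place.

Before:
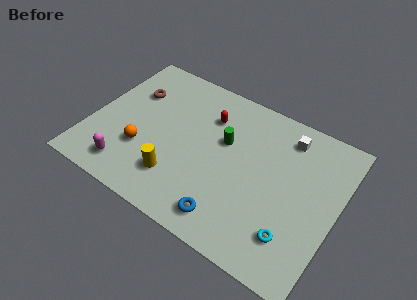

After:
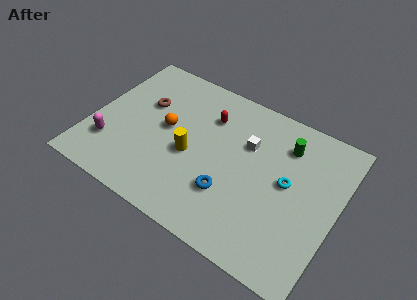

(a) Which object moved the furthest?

the green cylinder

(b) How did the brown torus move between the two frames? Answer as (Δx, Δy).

(0.7, -0.4)

The brown torus was at about (1.7, 5.9) and moved to about (2.4, 5.5).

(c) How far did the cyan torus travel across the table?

2.7

From (10.6, 2.0) to (9.9, 4.6), the cyan torus covered √(0.7² + 2.6²) ≈ 2.7 units.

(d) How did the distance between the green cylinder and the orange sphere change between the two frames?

+1.6

They were about 4.5 units apart before and 6.1 after — 1.6 units further apart.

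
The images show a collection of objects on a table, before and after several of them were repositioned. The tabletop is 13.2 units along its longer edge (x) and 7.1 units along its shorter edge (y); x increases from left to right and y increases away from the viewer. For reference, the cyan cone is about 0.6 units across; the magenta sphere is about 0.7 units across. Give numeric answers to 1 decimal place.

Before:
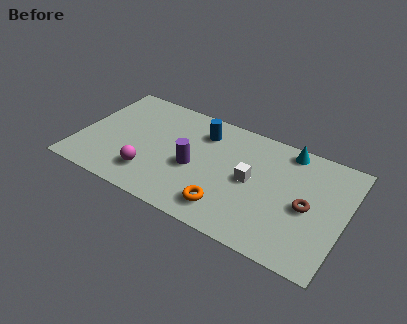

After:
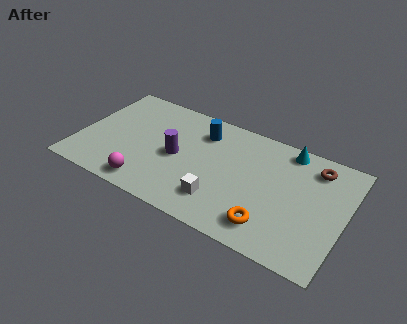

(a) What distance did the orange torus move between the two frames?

2.1

From (7.7, 1.4) to (9.8, 1.4), the orange torus covered √(2.1² + 0.0²) ≈ 2.1 units.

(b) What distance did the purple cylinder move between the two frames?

0.9

From (5.8, 3.1) to (4.9, 3.4), the purple cylinder covered √(0.9² + 0.3²) ≈ 0.9 units.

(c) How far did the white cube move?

2.3

From (8.6, 3.6) to (7.3, 1.7), the white cube covered √(1.3² + 1.9²) ≈ 2.3 units.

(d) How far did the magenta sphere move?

0.7

The magenta sphere was near (3.8, 1.7) before and (3.8, 1.0) after, so it travelled √(0.0² + 0.7²) ≈ 0.7 units.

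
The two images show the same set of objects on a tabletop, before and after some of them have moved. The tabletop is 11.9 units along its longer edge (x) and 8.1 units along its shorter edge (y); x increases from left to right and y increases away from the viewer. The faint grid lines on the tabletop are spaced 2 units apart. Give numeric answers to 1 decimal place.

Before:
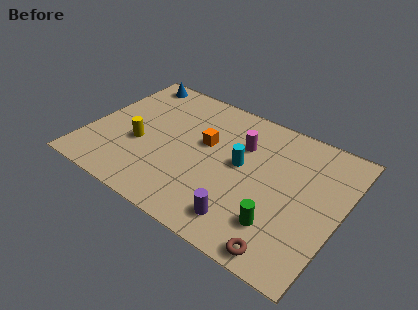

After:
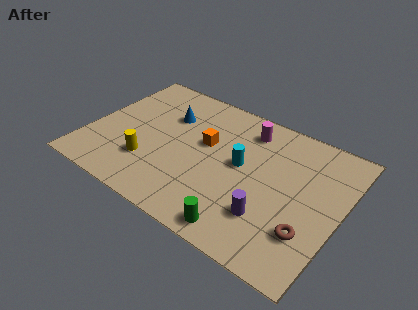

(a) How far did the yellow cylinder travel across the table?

1.1

From (2.5, 3.2) to (3.1, 2.3), the yellow cylinder covered √(0.6² + 0.9²) ≈ 1.1 units.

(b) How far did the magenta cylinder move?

1.0

From (7.0, 5.6) to (7.1, 6.6), the magenta cylinder covered √(0.1² + 1.0²) ≈ 1.0 units.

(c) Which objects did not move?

the orange cube and the cyan cylinder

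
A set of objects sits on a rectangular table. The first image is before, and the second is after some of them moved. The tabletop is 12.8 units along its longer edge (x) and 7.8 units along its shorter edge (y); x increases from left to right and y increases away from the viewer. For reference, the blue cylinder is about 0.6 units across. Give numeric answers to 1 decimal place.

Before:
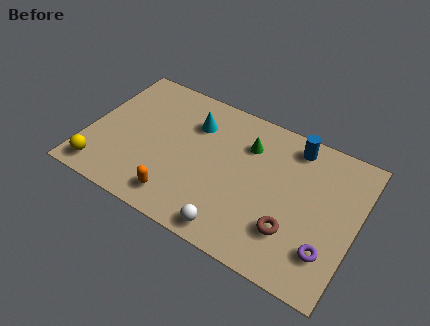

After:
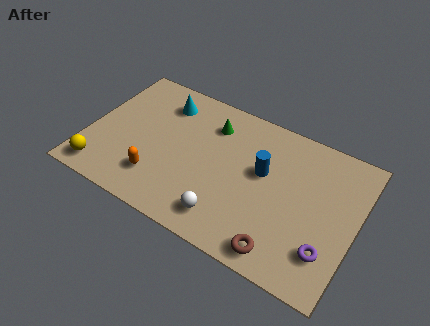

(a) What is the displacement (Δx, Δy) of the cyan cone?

(-1.6, 0.5)

The cyan cone started near (4.8, 5.7) and ended near (3.2, 6.2).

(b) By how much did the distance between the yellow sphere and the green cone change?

-1.2

They were about 7.9 units apart before and 6.7 after — 1.2 units closer together.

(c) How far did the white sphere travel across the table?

0.6

The white sphere moved from about (7.4, 0.9) to (7.0, 1.4), a distance of √(0.4² + 0.5²) ≈ 0.6.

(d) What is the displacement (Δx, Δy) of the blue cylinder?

(-1.2, -2.1)

The blue cylinder was at about (9.5, 6.7) and moved to about (8.3, 4.6).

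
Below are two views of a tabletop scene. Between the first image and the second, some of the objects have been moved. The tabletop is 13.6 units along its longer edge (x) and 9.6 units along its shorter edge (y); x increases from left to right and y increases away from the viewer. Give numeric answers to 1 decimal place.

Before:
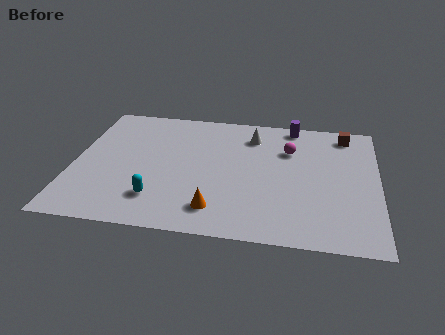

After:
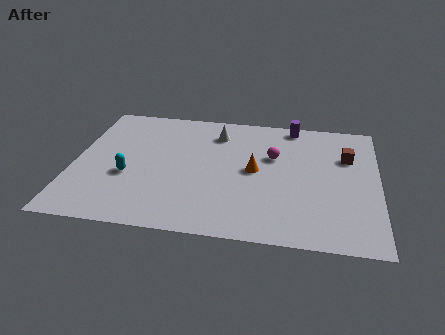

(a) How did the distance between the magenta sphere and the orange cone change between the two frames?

-4.4

The distance was about 5.8 in the first image and 1.4 in the second, so they moved 4.4 units closer together.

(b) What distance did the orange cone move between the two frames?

3.5

From (6.5, 1.8) to (8.1, 4.9), the orange cone covered √(1.6² + 3.1²) ≈ 3.5 units.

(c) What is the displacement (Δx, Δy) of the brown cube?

(0.1, -1.8)

From the two frames, the brown cube sits at roughly (12.1, 8.3) before and (12.2, 6.5) after.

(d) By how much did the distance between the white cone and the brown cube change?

+1.7

Before: roughly 4.3 units apart; after: 6.0. That's 1.7 units further apart.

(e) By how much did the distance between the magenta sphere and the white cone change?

+1.1

Before: roughly 1.9 units apart; after: 3.0. That's 1.1 units further apart.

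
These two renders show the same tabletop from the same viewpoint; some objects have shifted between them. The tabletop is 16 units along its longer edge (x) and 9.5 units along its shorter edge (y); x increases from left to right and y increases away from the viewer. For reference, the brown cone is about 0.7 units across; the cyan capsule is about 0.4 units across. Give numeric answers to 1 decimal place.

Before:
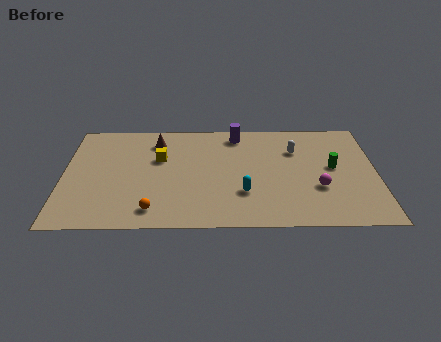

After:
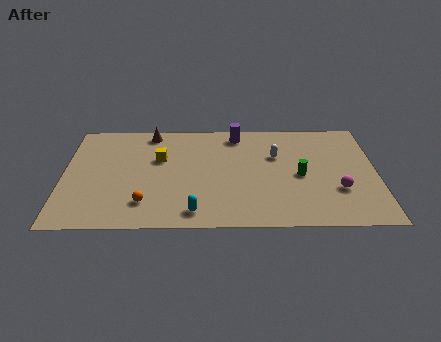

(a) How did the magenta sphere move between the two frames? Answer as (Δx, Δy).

(1.0, -0.2)

The magenta sphere started near (13.0, 3.3) and ended near (14.0, 3.1).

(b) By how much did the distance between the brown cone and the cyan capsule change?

+1.0

Before: roughly 6.5 units apart; after: 7.5. That's 1.0 units further apart.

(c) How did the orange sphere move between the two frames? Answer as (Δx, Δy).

(-0.4, 0.6)

The orange sphere was at about (4.6, 1.5) and moved to about (4.2, 2.1).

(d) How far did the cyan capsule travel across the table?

3.0

The cyan capsule was near (9.2, 2.9) before and (6.7, 1.3) after, so it travelled √(2.5² + 1.6²) ≈ 3.0 units.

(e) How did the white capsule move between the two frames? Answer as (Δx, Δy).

(-1.0, -0.5)

The white capsule started near (11.9, 6.7) and ended near (10.9, 6.2).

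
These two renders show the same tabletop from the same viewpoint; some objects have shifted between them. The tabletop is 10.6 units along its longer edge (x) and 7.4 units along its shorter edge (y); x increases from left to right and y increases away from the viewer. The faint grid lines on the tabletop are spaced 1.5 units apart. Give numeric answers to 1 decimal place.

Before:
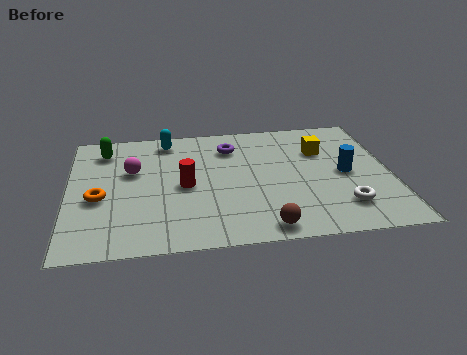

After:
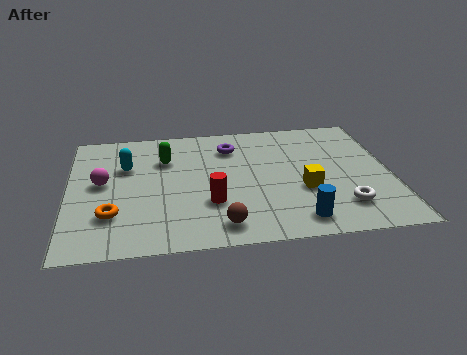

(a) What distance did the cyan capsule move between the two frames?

2.1

The cyan capsule was near (3.3, 6.4) before and (1.9, 4.9) after, so it travelled √(1.4² + 1.5²) ≈ 2.1 units.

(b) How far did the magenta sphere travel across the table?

1.2

The magenta sphere moved from about (2.1, 4.6) to (1.1, 4.0), a distance of √(1.0² + 0.6²) ≈ 1.2.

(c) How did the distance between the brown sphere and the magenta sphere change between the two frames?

-0.9

They were about 5.7 units apart before and 4.8 after — 0.9 units closer together.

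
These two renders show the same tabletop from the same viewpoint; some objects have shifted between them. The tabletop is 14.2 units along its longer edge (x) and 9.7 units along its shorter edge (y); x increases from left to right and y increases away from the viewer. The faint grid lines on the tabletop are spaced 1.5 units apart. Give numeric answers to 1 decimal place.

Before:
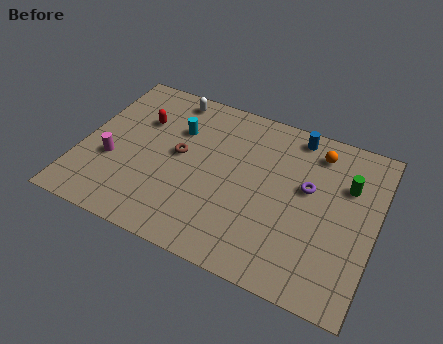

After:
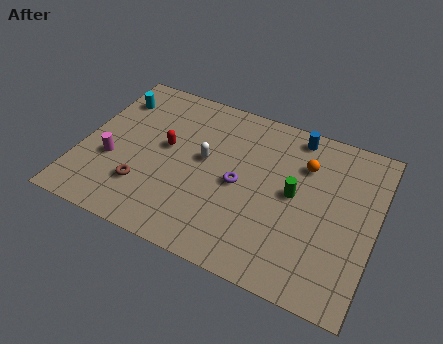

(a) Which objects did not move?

the magenta cylinder and the blue cylinder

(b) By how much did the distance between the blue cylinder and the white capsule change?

-1.0

They were about 6.2 units apart before and 5.2 after — 1.0 units closer together.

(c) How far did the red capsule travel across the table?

1.8

From (2.6, 6.6) to (4.0, 5.4), the red capsule covered √(1.4² + 1.2²) ≈ 1.8 units.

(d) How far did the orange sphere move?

1.1

The orange sphere was near (11.1, 8.0) before and (10.6, 7.0) after, so it travelled √(0.5² + 1.0²) ≈ 1.1 units.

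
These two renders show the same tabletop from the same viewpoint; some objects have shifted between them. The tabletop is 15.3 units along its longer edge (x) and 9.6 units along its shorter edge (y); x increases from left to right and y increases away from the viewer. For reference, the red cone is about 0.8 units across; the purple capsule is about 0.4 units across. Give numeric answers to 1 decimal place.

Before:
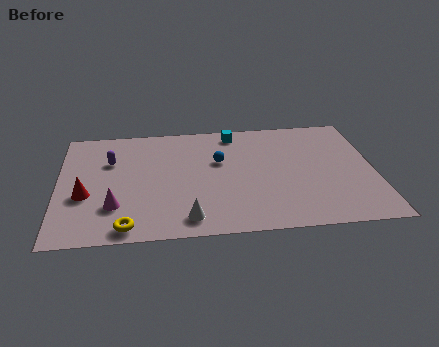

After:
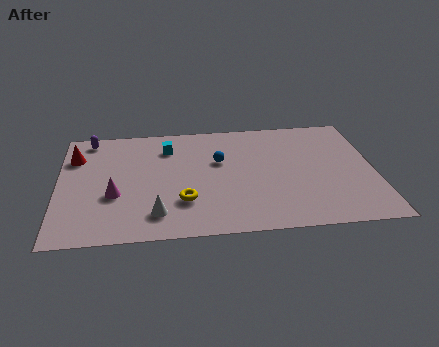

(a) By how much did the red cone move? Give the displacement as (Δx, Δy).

(-0.5, 3.3)

From the two frames, the red cone sits at roughly (1.3, 3.7) before and (0.8, 7.0) after.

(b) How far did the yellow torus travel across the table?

3.2

The yellow torus was near (3.3, 1.0) before and (6.0, 2.8) after, so it travelled √(2.7² + 1.8²) ≈ 3.2 units.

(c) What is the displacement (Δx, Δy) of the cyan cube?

(-3.3, -1.0)

The cyan cube was at about (8.6, 8.4) and moved to about (5.3, 7.4).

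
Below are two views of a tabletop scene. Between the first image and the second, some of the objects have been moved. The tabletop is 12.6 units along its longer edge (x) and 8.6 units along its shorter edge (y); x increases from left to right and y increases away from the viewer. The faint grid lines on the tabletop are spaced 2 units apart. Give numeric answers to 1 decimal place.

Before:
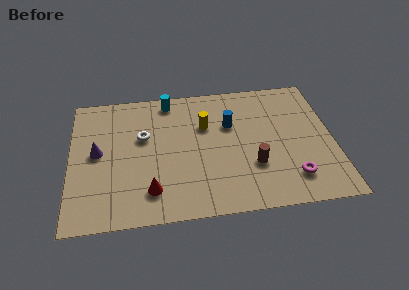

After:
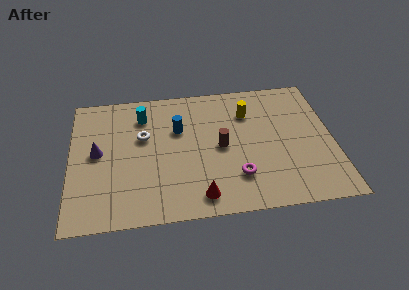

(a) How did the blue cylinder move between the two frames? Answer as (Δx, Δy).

(-2.5, 0.0)

The blue cylinder started near (7.7, 5.6) and ended near (5.2, 5.6).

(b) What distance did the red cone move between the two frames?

2.4

The red cone moved from about (3.8, 1.8) to (6.1, 1.2), a distance of √(2.3² + 0.6²) ≈ 2.4.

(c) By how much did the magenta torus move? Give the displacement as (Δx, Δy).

(-2.6, 0.4)

The magenta torus started near (10.5, 1.8) and ended near (7.9, 2.2).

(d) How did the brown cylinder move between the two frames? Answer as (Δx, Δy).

(-1.5, 1.4)

The brown cylinder was at about (8.7, 2.8) and moved to about (7.2, 4.2).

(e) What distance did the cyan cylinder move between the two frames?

1.6

From (4.8, 7.6) to (3.5, 6.7), the cyan cylinder covered √(1.3² + 0.9²) ≈ 1.6 units.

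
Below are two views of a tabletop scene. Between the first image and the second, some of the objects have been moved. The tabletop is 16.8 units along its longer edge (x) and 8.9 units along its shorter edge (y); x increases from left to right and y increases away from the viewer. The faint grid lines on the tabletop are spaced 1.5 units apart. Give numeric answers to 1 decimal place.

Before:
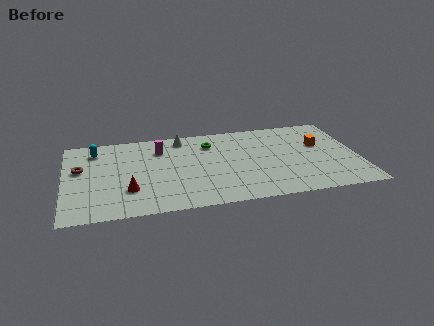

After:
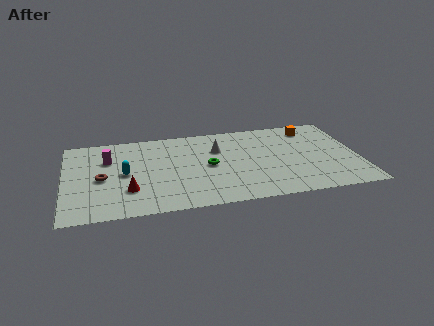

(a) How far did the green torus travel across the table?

2.4

From (8.4, 6.8) to (8.2, 4.4), the green torus covered √(0.2² + 2.4²) ≈ 2.4 units.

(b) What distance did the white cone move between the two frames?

2.6

The white cone moved from about (6.8, 7.7) to (8.8, 6.1), a distance of √(2.0² + 1.6²) ≈ 2.6.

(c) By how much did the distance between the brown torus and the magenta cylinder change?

-2.8

Before: roughly 4.8 units apart; after: 2.0. That's 2.8 units closer together.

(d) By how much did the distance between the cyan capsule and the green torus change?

-1.8

Before: roughly 6.6 units apart; after: 4.8. That's 1.8 units closer together.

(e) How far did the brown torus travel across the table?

1.7

From (0.9, 5.3) to (2.1, 4.1), the brown torus covered √(1.2² + 1.2²) ≈ 1.7 units.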